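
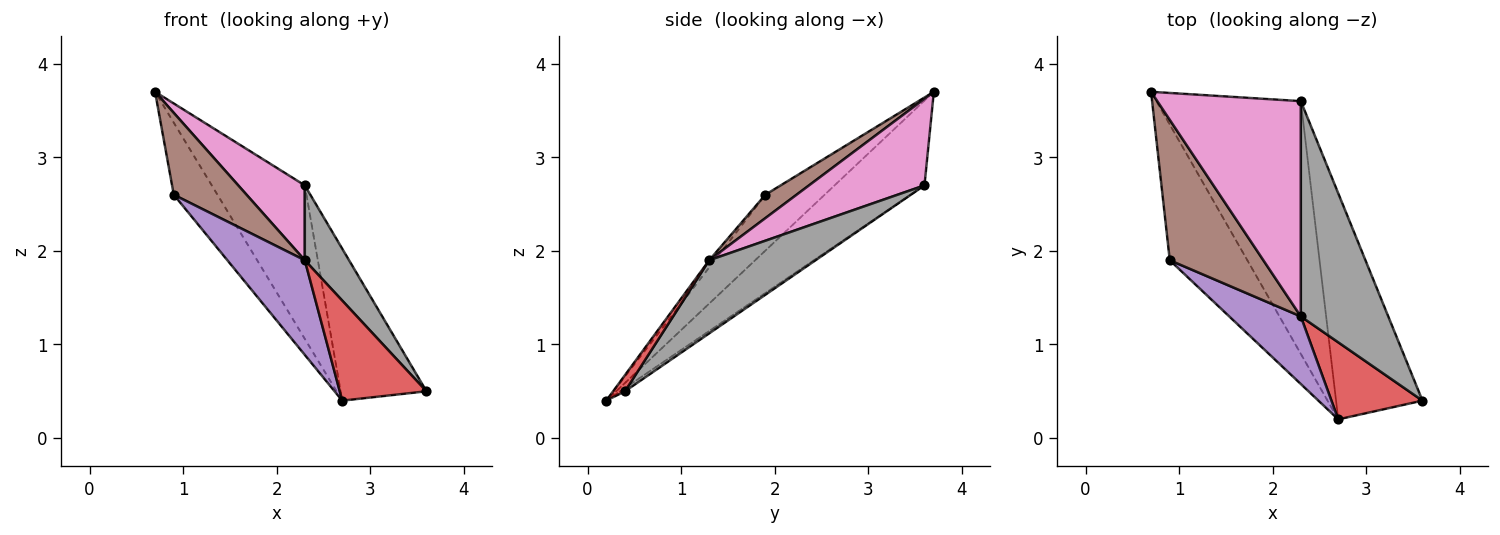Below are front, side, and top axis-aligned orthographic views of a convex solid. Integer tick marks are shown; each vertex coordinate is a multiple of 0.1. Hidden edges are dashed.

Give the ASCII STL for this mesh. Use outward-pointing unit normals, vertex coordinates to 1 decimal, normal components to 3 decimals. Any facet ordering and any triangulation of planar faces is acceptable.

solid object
 facet normal -0.448 0.464 -0.764
  outer loop
   vertex 2.3 3.6 2.7
   vertex 2.7 0.2 0.4
   vertex 0.7 3.7 3.7
  endloop
 endfacet
 facet normal -0.032 0.557 -0.830
  outer loop
   vertex 2.3 3.6 2.7
   vertex 3.6 0.4 0.5
   vertex 2.7 0.2 0.4
  endloop
 endfacet
 facet normal -0.537 0.396 -0.745
  outer loop
   vertex 0.9 1.9 2.6
   vertex 0.7 3.7 3.7
   vertex 2.7 0.2 0.4
  endloop
 endfacet
 facet normal 0.108 -0.788 0.606
  outer loop
   vertex 2.3 1.3 1.9
   vertex 2.7 0.2 0.4
   vertex 3.6 0.4 0.5
  endloop
 endfacet
 facet normal -0.058 -0.812 0.580
  outer loop
   vertex 2.3 1.3 1.9
   vertex 0.9 1.9 2.6
   vertex 2.7 0.2 0.4
  endloop
 endfacet
 facet normal 0.211 -0.493 0.844
  outer loop
   vertex 2.3 1.3 1.9
   vertex 0.7 3.7 3.7
   vertex 0.9 1.9 2.6
  endloop
 endfacet
 facet normal 0.495 -0.285 0.821
  outer loop
   vertex 2.3 1.3 1.9
   vertex 2.3 3.6 2.7
   vertex 0.7 3.7 3.7
  endloop
 endfacet
 facet normal 0.620 -0.258 0.741
  outer loop
   vertex 2.3 1.3 1.9
   vertex 3.6 0.4 0.5
   vertex 2.3 3.6 2.7
  endloop
 endfacet
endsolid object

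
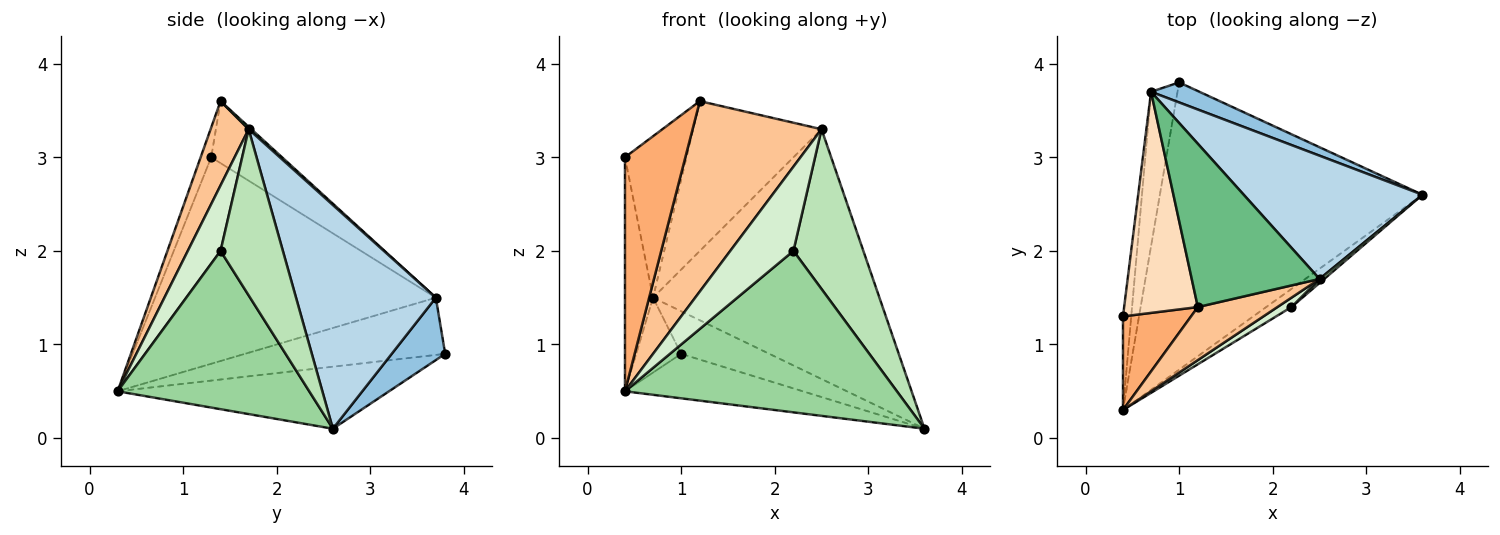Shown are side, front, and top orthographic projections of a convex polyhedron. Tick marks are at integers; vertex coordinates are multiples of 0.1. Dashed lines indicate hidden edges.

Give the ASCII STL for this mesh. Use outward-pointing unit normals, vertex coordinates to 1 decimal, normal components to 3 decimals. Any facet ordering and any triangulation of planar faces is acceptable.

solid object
 facet normal -0.227 0.149 -0.962
  outer loop
   vertex 0.4 0.3 0.5
   vertex 1.0 3.8 0.9
   vertex 3.6 2.6 0.1
  endloop
 endfacet
 facet normal 0.481 0.794 0.373
  outer loop
   vertex 0.7 3.7 1.5
   vertex 3.6 2.6 0.1
   vertex 1.0 3.8 0.9
  endloop
 endfacet
 facet normal 0.484 0.784 0.387
  outer loop
   vertex 0.7 3.7 1.5
   vertex 2.5 1.7 3.3
   vertex 3.6 2.6 0.1
  endloop
 endfacet
 facet normal -0.994 0.099 -0.040
  outer loop
   vertex 0.7 3.7 1.5
   vertex 0.4 0.3 0.5
   vertex 0.4 1.3 3.0
  endloop
 endfacet
 facet normal -0.889 0.199 -0.411
  outer loop
   vertex 0.7 3.7 1.5
   vertex 1.0 3.8 0.9
   vertex 0.4 0.3 0.5
  endloop
 endfacet
 facet normal -0.160 -0.916 0.367
  outer loop
   vertex 1.2 1.4 3.6
   vertex 0.4 1.3 3.0
   vertex 0.4 0.3 0.5
  endloop
 endfacet
 facet normal 0.273 -0.927 0.258
  outer loop
   vertex 1.2 1.4 3.6
   vertex 0.4 0.3 0.5
   vertex 2.5 1.7 3.3
  endloop
 endfacet
 facet normal -0.562 0.488 0.668
  outer loop
   vertex 1.2 1.4 3.6
   vertex 0.7 3.7 1.5
   vertex 0.4 1.3 3.0
  endloop
 endfacet
 facet normal 0.014 0.676 0.737
  outer loop
   vertex 1.2 1.4 3.6
   vertex 2.5 1.7 3.3
   vertex 0.7 3.7 1.5
  endloop
 endfacet
 facet normal 0.574 -0.814 -0.091
  outer loop
   vertex 2.2 1.4 2.0
   vertex 0.4 0.3 0.5
   vertex 3.6 2.6 0.1
  endloop
 endfacet
 facet normal 0.665 -0.746 0.019
  outer loop
   vertex 2.2 1.4 2.0
   vertex 3.6 2.6 0.1
   vertex 2.5 1.7 3.3
  endloop
 endfacet
 facet normal 0.458 -0.883 0.098
  outer loop
   vertex 2.2 1.4 2.0
   vertex 2.5 1.7 3.3
   vertex 0.4 0.3 0.5
  endloop
 endfacet
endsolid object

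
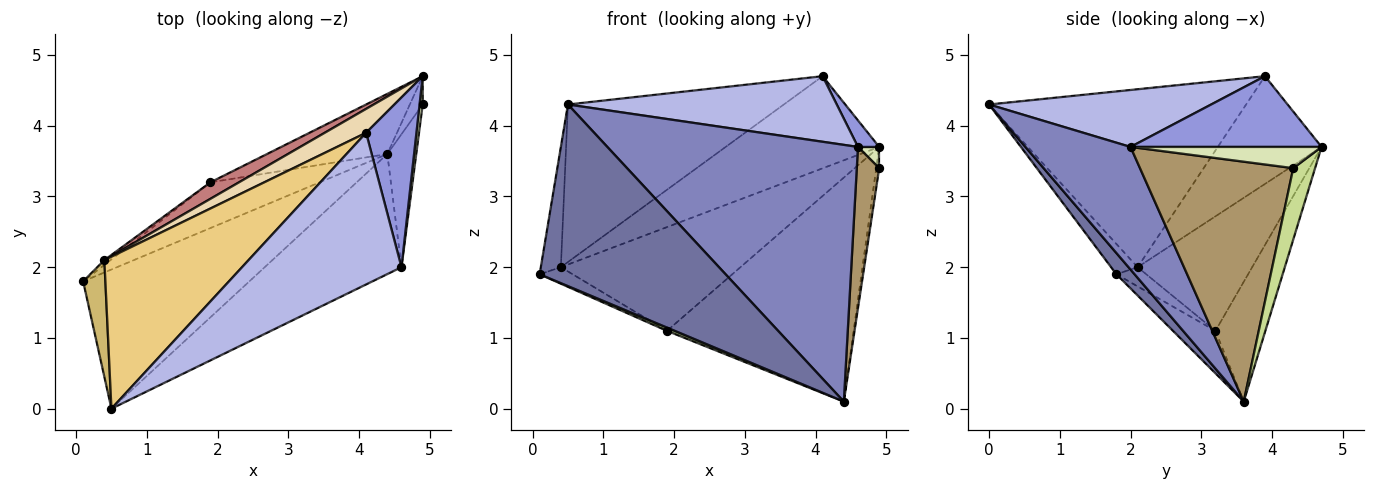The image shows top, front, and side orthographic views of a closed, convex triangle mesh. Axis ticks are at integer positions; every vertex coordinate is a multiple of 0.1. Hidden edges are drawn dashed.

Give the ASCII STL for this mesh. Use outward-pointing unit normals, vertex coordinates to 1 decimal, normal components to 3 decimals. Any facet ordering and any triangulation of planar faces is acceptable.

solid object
 facet normal 0.077 -0.791 -0.606
  outer loop
   vertex 4.4 3.6 0.1
   vertex 0.5 0.0 4.3
   vertex 0.1 1.8 1.9
  endloop
 endfacet
 facet normal 0.355 -0.847 -0.396
  outer loop
   vertex 4.6 2.0 3.7
   vertex 0.5 0.0 4.3
   vertex 4.4 3.6 0.1
  endloop
 endfacet
 facet normal 0.812 -0.090 0.577
  outer loop
   vertex 4.1 3.9 4.7
   vertex 4.6 2.0 3.7
   vertex 4.9 4.7 3.7
  endloop
 endfacet
 facet normal 0.312 -0.377 0.872
  outer loop
   vertex 4.1 3.9 4.7
   vertex 0.5 0.0 4.3
   vertex 4.6 2.0 3.7
  endloop
 endfacet
 facet normal -0.361 -0.067 -0.930
  outer loop
   vertex 1.9 3.2 1.1
   vertex 4.4 3.6 0.1
   vertex 0.1 1.8 1.9
  endloop
 endfacet
 facet normal -0.250 0.935 -0.251
  outer loop
   vertex 1.9 3.2 1.1
   vertex 4.9 4.7 3.7
   vertex 4.4 3.6 0.1
  endloop
 endfacet
 facet normal 0.976 0.132 -0.176
  outer loop
   vertex 4.9 4.3 3.4
   vertex 4.4 3.6 0.1
   vertex 4.9 4.7 3.7
  endloop
 endfacet
 facet normal 0.983 -0.109 0.146
  outer loop
   vertex 4.9 4.3 3.4
   vertex 4.9 4.7 3.7
   vertex 4.6 2.0 3.7
  endloop
 endfacet
 facet normal 0.983 -0.144 -0.118
  outer loop
   vertex 4.9 4.3 3.4
   vertex 4.6 2.0 3.7
   vertex 4.4 3.6 0.1
  endloop
 endfacet
 facet normal -0.689 0.520 0.505
  outer loop
   vertex 0.4 2.1 2.0
   vertex 0.1 1.8 1.9
   vertex 0.5 0.0 4.3
  endloop
 endfacet
 facet normal -0.651 0.547 0.527
  outer loop
   vertex 0.4 2.1 2.0
   vertex 0.5 0.0 4.3
   vertex 4.1 3.9 4.7
  endloop
 endfacet
 facet normal -0.547 0.810 0.210
  outer loop
   vertex 0.4 2.1 2.0
   vertex 4.1 3.9 4.7
   vertex 4.9 4.7 3.7
  endloop
 endfacet
 facet normal -0.656 0.725 -0.207
  outer loop
   vertex 0.4 2.1 2.0
   vertex 1.9 3.2 1.1
   vertex 0.1 1.8 1.9
  endloop
 endfacet
 facet normal -0.533 0.836 0.133
  outer loop
   vertex 0.4 2.1 2.0
   vertex 4.9 4.7 3.7
   vertex 1.9 3.2 1.1
  endloop
 endfacet
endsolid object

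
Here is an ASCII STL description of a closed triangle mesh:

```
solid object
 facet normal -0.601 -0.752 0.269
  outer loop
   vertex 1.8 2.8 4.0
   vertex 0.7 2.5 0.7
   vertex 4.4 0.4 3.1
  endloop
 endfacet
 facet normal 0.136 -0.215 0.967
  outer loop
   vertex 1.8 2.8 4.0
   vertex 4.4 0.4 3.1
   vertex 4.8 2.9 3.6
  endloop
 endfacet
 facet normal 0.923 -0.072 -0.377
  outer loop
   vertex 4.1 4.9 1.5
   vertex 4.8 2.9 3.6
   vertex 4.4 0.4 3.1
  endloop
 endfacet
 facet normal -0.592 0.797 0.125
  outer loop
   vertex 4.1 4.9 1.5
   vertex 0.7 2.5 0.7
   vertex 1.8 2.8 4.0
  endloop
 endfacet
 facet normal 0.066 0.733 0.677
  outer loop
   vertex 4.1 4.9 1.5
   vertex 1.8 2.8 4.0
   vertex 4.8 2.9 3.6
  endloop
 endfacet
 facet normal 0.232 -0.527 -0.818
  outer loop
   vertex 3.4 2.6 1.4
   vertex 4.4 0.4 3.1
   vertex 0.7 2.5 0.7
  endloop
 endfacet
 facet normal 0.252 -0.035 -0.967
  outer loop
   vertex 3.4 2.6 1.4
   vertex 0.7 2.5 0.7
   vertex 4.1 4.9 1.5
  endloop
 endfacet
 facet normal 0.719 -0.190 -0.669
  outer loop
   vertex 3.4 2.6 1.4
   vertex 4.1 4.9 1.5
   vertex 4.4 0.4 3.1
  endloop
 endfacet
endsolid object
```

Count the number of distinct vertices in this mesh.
6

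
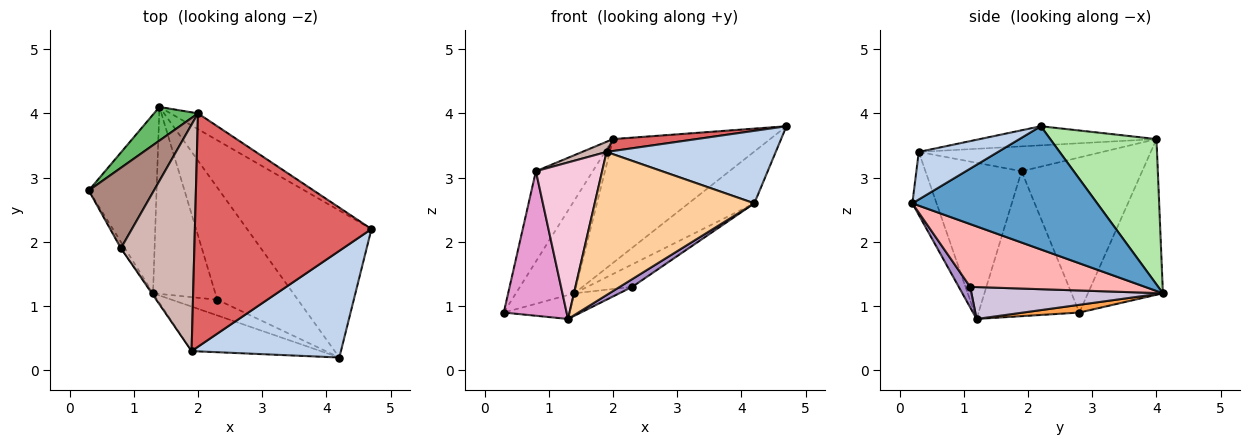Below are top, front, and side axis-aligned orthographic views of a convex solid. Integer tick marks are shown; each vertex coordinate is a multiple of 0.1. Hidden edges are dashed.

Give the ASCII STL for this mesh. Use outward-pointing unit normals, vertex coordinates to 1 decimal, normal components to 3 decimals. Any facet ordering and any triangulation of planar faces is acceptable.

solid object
 facet normal 0.683 0.243 -0.689
  outer loop
   vertex 1.4 4.1 1.2
   vertex 4.7 2.2 3.8
   vertex 4.2 0.2 2.6
  endloop
 endfacet
 facet normal 0.255 -0.544 0.800
  outer loop
   vertex 1.9 0.3 3.4
   vertex 4.2 0.2 2.6
   vertex 4.7 2.2 3.8
  endloop
 endfacet
 facet normal 0.113 0.132 -0.985
  outer loop
   vertex 1.3 1.2 0.8
   vertex 0.3 2.8 0.9
   vertex 1.4 4.1 1.2
  endloop
 endfacet
 facet normal -0.143 -0.945 -0.294
  outer loop
   vertex 1.3 1.2 0.8
   vertex 4.2 0.2 2.6
   vertex 1.9 0.3 3.4
  endloop
 endfacet
 facet normal -0.769 0.601 0.217
  outer loop
   vertex 2.0 4.0 3.6
   vertex 1.4 4.1 1.2
   vertex 0.3 2.8 0.9
  endloop
 endfacet
 facet normal 0.557 0.824 -0.105
  outer loop
   vertex 2.0 4.0 3.6
   vertex 4.7 2.2 3.8
   vertex 1.4 4.1 1.2
  endloop
 endfacet
 facet normal -0.107 -0.051 0.993
  outer loop
   vertex 2.0 4.0 3.6
   vertex 1.9 0.3 3.4
   vertex 4.7 2.2 3.8
  endloop
 endfacet
 facet normal 0.607 0.156 -0.779
  outer loop
   vertex 2.3 1.1 1.3
   vertex 1.4 4.1 1.2
   vertex 4.2 0.2 2.6
  endloop
 endfacet
 facet normal 0.375 -0.410 -0.832
  outer loop
   vertex 2.3 1.1 1.3
   vertex 4.2 0.2 2.6
   vertex 1.3 1.2 0.8
  endloop
 endfacet
 facet normal 0.453 0.106 -0.885
  outer loop
   vertex 2.3 1.1 1.3
   vertex 1.3 1.2 0.8
   vertex 1.4 4.1 1.2
  endloop
 endfacet
 facet normal -0.846 0.399 0.355
  outer loop
   vertex 0.8 1.9 3.1
   vertex 2.0 4.0 3.6
   vertex 0.3 2.8 0.9
  endloop
 endfacet
 facet normal -0.320 -0.043 0.946
  outer loop
   vertex 0.8 1.9 3.1
   vertex 1.9 0.3 3.4
   vertex 2.0 4.0 3.6
  endloop
 endfacet
 facet normal -0.848 -0.529 -0.024
  outer loop
   vertex 0.8 1.9 3.1
   vertex 0.3 2.8 0.9
   vertex 1.3 1.2 0.8
  endloop
 endfacet
 facet normal -0.823 -0.567 -0.006
  outer loop
   vertex 0.8 1.9 3.1
   vertex 1.3 1.2 0.8
   vertex 1.9 0.3 3.4
  endloop
 endfacet
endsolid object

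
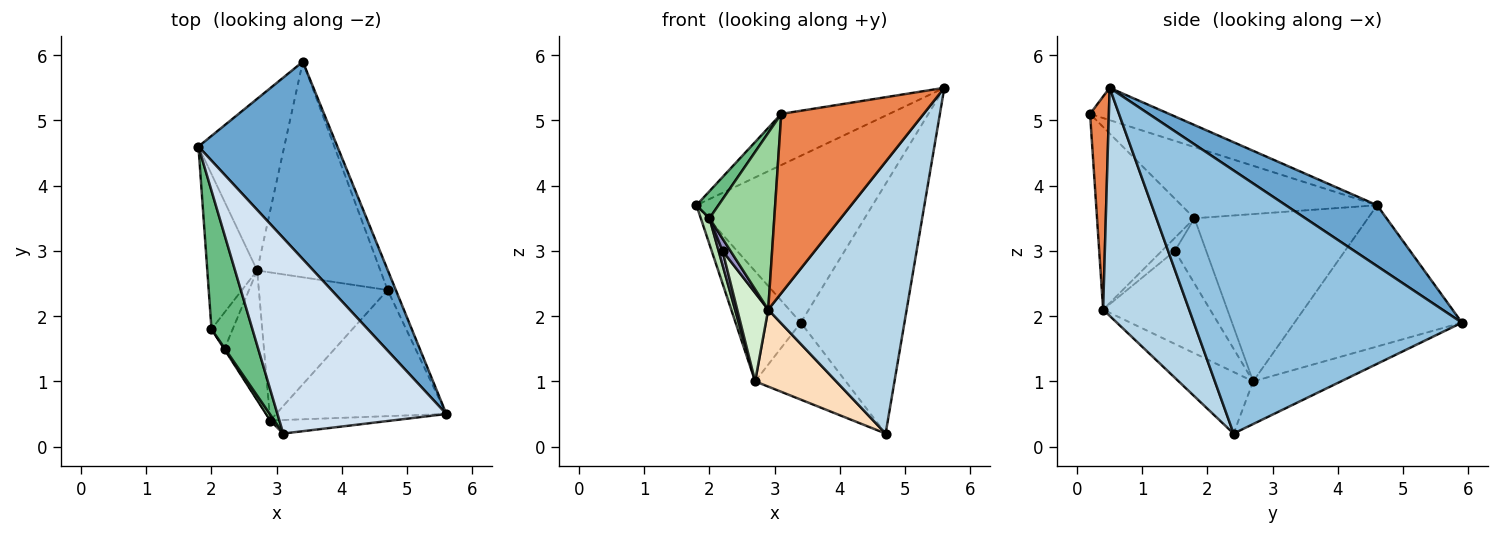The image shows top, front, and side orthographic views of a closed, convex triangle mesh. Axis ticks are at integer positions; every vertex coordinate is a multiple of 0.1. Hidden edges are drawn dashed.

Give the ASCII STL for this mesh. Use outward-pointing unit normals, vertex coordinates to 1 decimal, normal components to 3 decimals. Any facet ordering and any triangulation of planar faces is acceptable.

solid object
 facet normal 0.317 0.612 0.724
  outer loop
   vertex 3.4 5.9 1.9
   vertex 1.8 4.6 3.7
   vertex 5.6 0.5 5.5
  endloop
 endfacet
 facet normal 0.932 0.360 -0.029
  outer loop
   vertex 4.7 2.4 0.2
   vertex 3.4 5.9 1.9
   vertex 5.6 0.5 5.5
  endloop
 endfacet
 facet normal 0.491 -0.790 -0.367
  outer loop
   vertex 2.9 0.4 2.1
   vertex 4.7 2.4 0.2
   vertex 5.6 0.5 5.5
  endloop
 endfacet
 facet normal -0.182 0.249 0.951
  outer loop
   vertex 3.1 0.2 5.1
   vertex 5.6 0.5 5.5
   vertex 1.8 4.6 3.7
  endloop
 endfacet
 facet normal 0.131 -0.989 -0.075
  outer loop
   vertex 3.1 0.2 5.1
   vertex 2.9 0.4 2.1
   vertex 5.6 0.5 5.5
  endloop
 endfacet
 facet normal -0.811 0.316 -0.493
  outer loop
   vertex 2.7 2.7 1.0
   vertex 1.8 4.6 3.7
   vertex 3.4 5.9 1.9
  endloop
 endfacet
 facet normal -0.310 0.320 -0.895
  outer loop
   vertex 2.7 2.7 1.0
   vertex 3.4 5.9 1.9
   vertex 4.7 2.4 0.2
  endloop
 endfacet
 facet normal -0.390 -0.425 -0.817
  outer loop
   vertex 2.7 2.7 1.0
   vertex 4.7 2.4 0.2
   vertex 2.9 0.4 2.1
  endloop
 endfacet
 facet normal -0.863 -0.097 0.496
  outer loop
   vertex 2.0 1.8 3.5
   vertex 3.1 0.2 5.1
   vertex 1.8 4.6 3.7
  endloop
 endfacet
 facet normal -0.832 -0.554 0.019
  outer loop
   vertex 2.0 1.8 3.5
   vertex 2.9 0.4 2.1
   vertex 3.1 0.2 5.1
  endloop
 endfacet
 facet normal -0.957 -0.048 -0.285
  outer loop
   vertex 2.0 1.8 3.5
   vertex 1.8 4.6 3.7
   vertex 2.7 2.7 1.0
  endloop
 endfacet
 facet normal -0.890 -0.258 -0.377
  outer loop
   vertex 2.2 1.5 3.0
   vertex 2.7 2.7 1.0
   vertex 2.9 0.4 2.1
  endloop
 endfacet
 facet normal -0.854 -0.519 -0.031
  outer loop
   vertex 2.2 1.5 3.0
   vertex 2.9 0.4 2.1
   vertex 2.0 1.8 3.5
  endloop
 endfacet
 facet normal -0.944 -0.118 -0.307
  outer loop
   vertex 2.2 1.5 3.0
   vertex 2.0 1.8 3.5
   vertex 2.7 2.7 1.0
  endloop
 endfacet
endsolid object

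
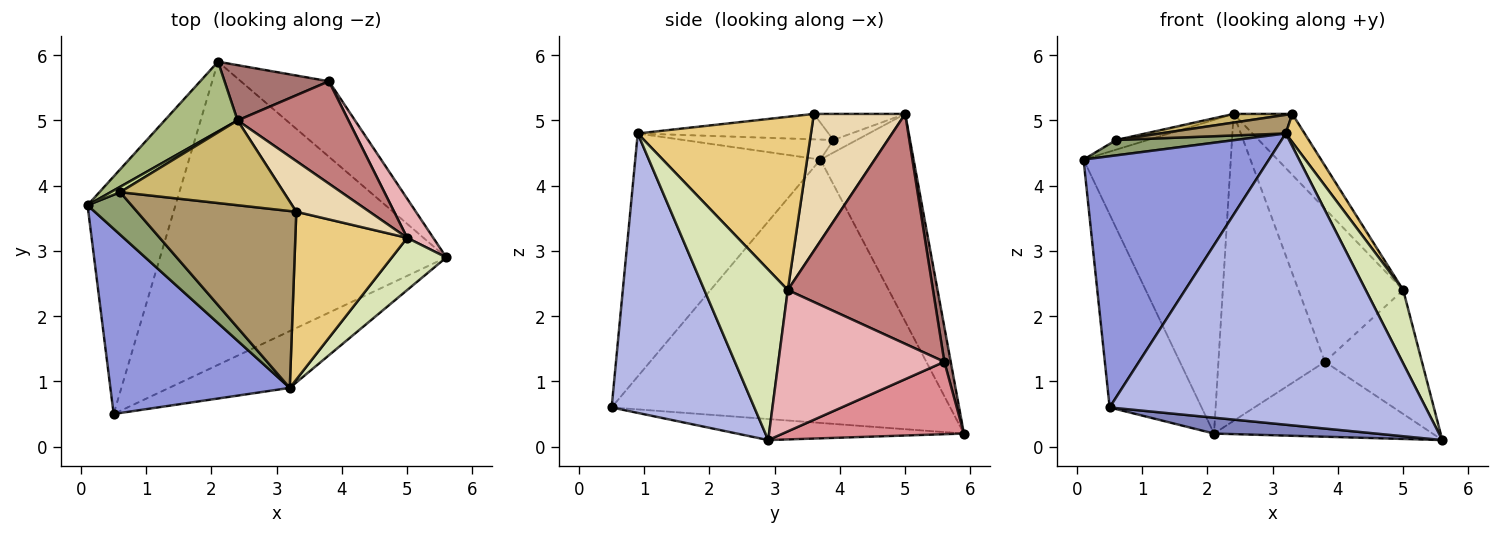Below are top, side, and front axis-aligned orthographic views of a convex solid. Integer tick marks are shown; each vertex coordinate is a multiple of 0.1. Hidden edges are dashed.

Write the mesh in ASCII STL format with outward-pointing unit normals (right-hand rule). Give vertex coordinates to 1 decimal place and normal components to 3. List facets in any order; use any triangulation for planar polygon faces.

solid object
 facet normal -0.919 0.249 -0.307
  outer loop
   vertex 2.1 5.9 0.2
   vertex 0.5 0.5 0.6
   vertex 0.1 3.7 4.4
  endloop
 endfacet
 facet normal -0.073 -0.052 -0.996
  outer loop
   vertex 2.1 5.9 0.2
   vertex 5.6 2.9 0.1
   vertex 0.5 0.5 0.6
  endloop
 endfacet
 facet normal -0.626 -0.627 0.462
  outer loop
   vertex 3.2 0.9 4.8
   vertex 0.1 3.7 4.4
   vertex 0.5 0.5 0.6
  endloop
 endfacet
 facet normal 0.405 -0.897 -0.175
  outer loop
   vertex 3.2 0.9 4.8
   vertex 0.5 0.5 0.6
   vertex 5.6 2.9 0.1
  endloop
 endfacet
 facet normal -0.394 -0.312 0.865
  outer loop
   vertex 0.6 3.9 4.7
   vertex 0.1 3.7 4.4
   vertex 3.2 0.9 4.8
  endloop
 endfacet
 facet normal -0.526 0.830 0.185
  outer loop
   vertex 2.4 5.0 5.1
   vertex 2.1 5.9 0.2
   vertex 0.1 3.7 4.4
  endloop
 endfacet
 facet normal -0.540 0.735 0.411
  outer loop
   vertex 2.4 5.0 5.1
   vertex 0.1 3.7 4.4
   vertex 0.6 3.9 4.7
  endloop
 endfacet
 facet normal 0.876 -0.393 0.280
  outer loop
   vertex 5.0 3.2 2.4
   vertex 3.2 0.9 4.8
   vertex 5.6 2.9 0.1
  endloop
 endfacet
 facet normal -0.157 -0.103 0.982
  outer loop
   vertex 3.3 3.6 5.1
   vertex 0.6 3.9 4.7
   vertex 3.2 0.9 4.8
  endloop
 endfacet
 facet normal -0.157 -0.101 0.982
  outer loop
   vertex 3.3 3.6 5.1
   vertex 2.4 5.0 5.1
   vertex 0.6 3.9 4.7
  endloop
 endfacet
 facet normal 0.837 -0.091 0.540
  outer loop
   vertex 3.3 3.6 5.1
   vertex 3.2 0.9 4.8
   vertex 5.0 3.2 2.4
  endloop
 endfacet
 facet normal 0.767 0.493 0.410
  outer loop
   vertex 3.3 3.6 5.1
   vertex 5.0 3.2 2.4
   vertex 2.4 5.0 5.1
  endloop
 endfacet
 facet normal 0.059 0.982 0.177
  outer loop
   vertex 3.8 5.6 1.3
   vertex 2.1 5.9 0.2
   vertex 2.4 5.0 5.1
  endloop
 endfacet
 facet normal 0.755 0.545 0.364
  outer loop
   vertex 3.8 5.6 1.3
   vertex 2.4 5.0 5.1
   vertex 5.0 3.2 2.4
  endloop
 endfacet
 facet normal 0.504 0.608 -0.613
  outer loop
   vertex 3.8 5.6 1.3
   vertex 5.6 2.9 0.1
   vertex 2.1 5.9 0.2
  endloop
 endfacet
 facet normal 0.853 0.498 0.157
  outer loop
   vertex 3.8 5.6 1.3
   vertex 5.0 3.2 2.4
   vertex 5.6 2.9 0.1
  endloop
 endfacet
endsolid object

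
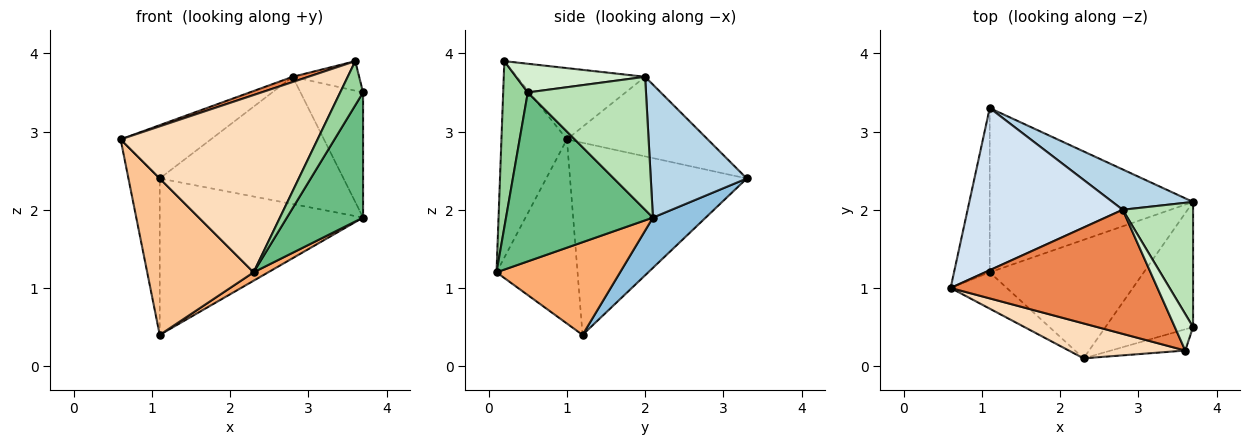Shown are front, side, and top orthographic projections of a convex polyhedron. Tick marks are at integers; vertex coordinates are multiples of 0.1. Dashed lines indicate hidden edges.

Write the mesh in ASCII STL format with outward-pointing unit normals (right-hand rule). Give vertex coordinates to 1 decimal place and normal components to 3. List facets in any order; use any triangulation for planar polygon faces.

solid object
 facet normal -0.969 0.171 -0.180
  outer loop
   vertex 1.1 1.2 0.4
   vertex 0.6 1.0 2.9
   vertex 1.1 3.3 2.4
  endloop
 endfacet
 facet normal 0.176 0.679 -0.713
  outer loop
   vertex 1.1 1.2 0.4
   vertex 1.1 3.3 2.4
   vertex 3.7 2.1 1.9
  endloop
 endfacet
 facet normal 0.446 0.853 0.270
  outer loop
   vertex 2.8 2.0 3.7
   vertex 3.7 2.1 1.9
   vertex 1.1 3.3 2.4
  endloop
 endfacet
 facet normal -0.438 0.281 0.854
  outer loop
   vertex 2.8 2.0 3.7
   vertex 1.1 3.3 2.4
   vertex 0.6 1.0 2.9
  endloop
 endfacet
 facet normal -0.325 -0.040 0.945
  outer loop
   vertex 2.8 2.0 3.7
   vertex 0.6 1.0 2.9
   vertex 3.6 0.2 3.9
  endloop
 endfacet
 facet normal 0.515 -0.061 -0.855
  outer loop
   vertex 2.3 0.1 1.2
   vertex 1.1 1.2 0.4
   vertex 3.7 2.1 1.9
  endloop
 endfacet
 facet normal -0.596 -0.782 -0.182
  outer loop
   vertex 2.3 0.1 1.2
   vertex 0.6 1.0 2.9
   vertex 1.1 1.2 0.4
  endloop
 endfacet
 facet normal -0.310 -0.933 0.184
  outer loop
   vertex 2.3 0.1 1.2
   vertex 3.6 0.2 3.9
   vertex 0.6 1.0 2.9
  endloop
 endfacet
 facet normal 0.806 -0.418 -0.418
  outer loop
   vertex 3.7 0.5 3.5
   vertex 2.3 0.1 1.2
   vertex 3.7 2.1 1.9
  endloop
 endfacet
 facet normal 0.696 -0.647 -0.311
  outer loop
   vertex 3.7 0.5 3.5
   vertex 3.6 0.2 3.9
   vertex 2.3 0.1 1.2
  endloop
 endfacet
 facet normal 0.800 0.424 0.424
  outer loop
   vertex 3.7 0.5 3.5
   vertex 3.7 2.1 1.9
   vertex 2.8 2.0 3.7
  endloop
 endfacet
 facet normal 0.774 0.399 0.492
  outer loop
   vertex 3.7 0.5 3.5
   vertex 2.8 2.0 3.7
   vertex 3.6 0.2 3.9
  endloop
 endfacet
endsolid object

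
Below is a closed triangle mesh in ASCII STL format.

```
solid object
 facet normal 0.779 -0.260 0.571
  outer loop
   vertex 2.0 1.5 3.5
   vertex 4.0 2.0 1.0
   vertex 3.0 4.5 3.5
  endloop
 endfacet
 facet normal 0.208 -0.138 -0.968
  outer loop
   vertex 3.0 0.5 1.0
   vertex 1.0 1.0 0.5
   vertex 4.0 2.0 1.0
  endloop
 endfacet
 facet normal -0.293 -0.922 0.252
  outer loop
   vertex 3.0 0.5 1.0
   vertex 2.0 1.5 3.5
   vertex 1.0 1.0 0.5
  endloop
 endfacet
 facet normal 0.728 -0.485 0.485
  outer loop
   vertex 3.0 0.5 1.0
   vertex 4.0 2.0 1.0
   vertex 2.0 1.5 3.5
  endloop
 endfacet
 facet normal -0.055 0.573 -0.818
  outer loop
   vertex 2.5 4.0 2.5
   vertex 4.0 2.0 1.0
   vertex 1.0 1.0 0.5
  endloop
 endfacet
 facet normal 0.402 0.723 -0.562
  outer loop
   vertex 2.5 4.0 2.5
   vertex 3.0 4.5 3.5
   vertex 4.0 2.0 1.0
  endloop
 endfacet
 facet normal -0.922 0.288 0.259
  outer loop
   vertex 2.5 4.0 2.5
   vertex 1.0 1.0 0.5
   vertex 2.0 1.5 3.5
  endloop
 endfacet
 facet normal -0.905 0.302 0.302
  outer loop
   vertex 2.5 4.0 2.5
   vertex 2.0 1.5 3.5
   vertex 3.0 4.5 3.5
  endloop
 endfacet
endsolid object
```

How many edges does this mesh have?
12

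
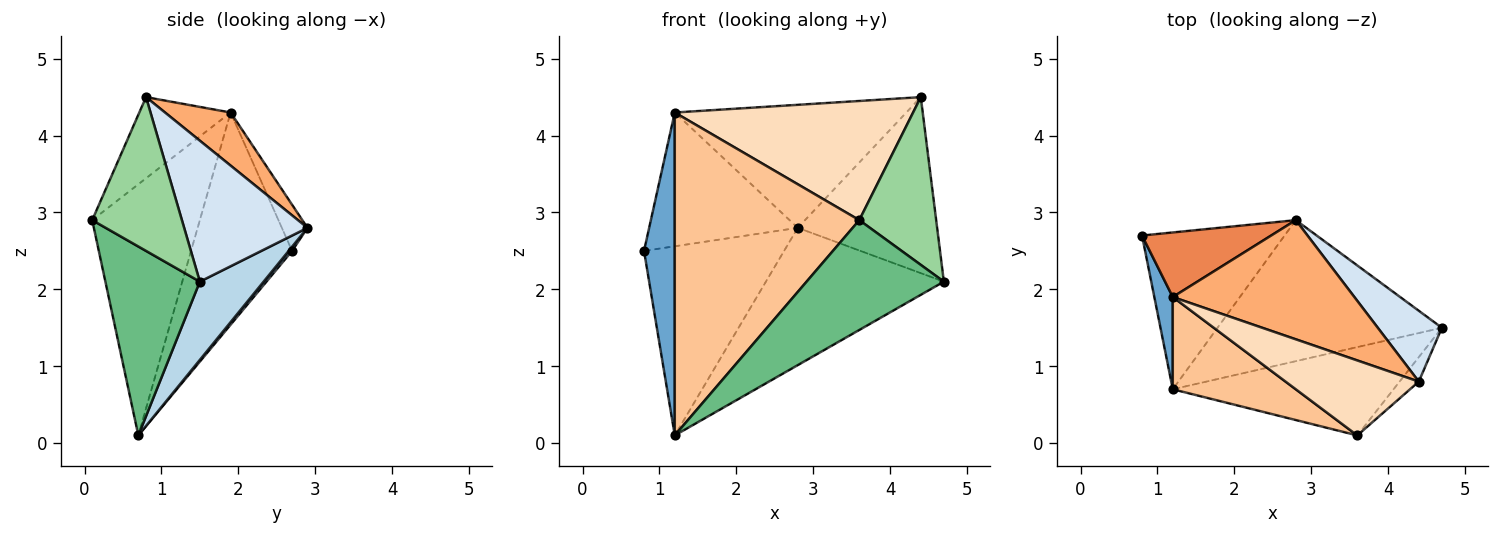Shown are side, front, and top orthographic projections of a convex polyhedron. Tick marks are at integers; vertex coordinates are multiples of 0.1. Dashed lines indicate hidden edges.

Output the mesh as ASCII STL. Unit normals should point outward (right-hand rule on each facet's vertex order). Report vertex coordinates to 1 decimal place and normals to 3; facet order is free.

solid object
 facet normal -0.953 -0.290 0.083
  outer loop
   vertex 1.2 1.9 4.3
   vertex 0.8 2.7 2.5
   vertex 1.2 0.7 0.1
  endloop
 endfacet
 facet normal 0.019 0.770 -0.638
  outer loop
   vertex 2.8 2.9 2.8
   vertex 1.2 0.7 0.1
   vertex 0.8 2.7 2.5
  endloop
 endfacet
 facet normal 0.243 0.677 -0.695
  outer loop
   vertex 2.8 2.9 2.8
   vertex 4.7 1.5 2.1
   vertex 1.2 0.7 0.1
  endloop
 endfacet
 facet normal 0.635 0.717 0.288
  outer loop
   vertex 2.8 2.9 2.8
   vertex 4.4 0.8 4.5
   vertex 4.7 1.5 2.1
  endloop
 endfacet
 facet normal -0.153 0.890 0.430
  outer loop
   vertex 2.8 2.9 2.8
   vertex 0.8 2.7 2.5
   vertex 1.2 1.9 4.3
  endloop
 endfacet
 facet normal 0.199 0.704 0.682
  outer loop
   vertex 2.8 2.9 2.8
   vertex 1.2 1.9 4.3
   vertex 4.4 0.8 4.5
  endloop
 endfacet
 facet normal -0.489 -0.839 0.240
  outer loop
   vertex 3.6 0.1 2.9
   vertex 1.2 1.9 4.3
   vertex 1.2 0.7 0.1
  endloop
 endfacet
 facet normal -0.308 -0.805 0.506
  outer loop
   vertex 3.6 0.1 2.9
   vertex 4.4 0.8 4.5
   vertex 1.2 1.9 4.3
  endloop
 endfacet
 facet normal 0.473 -0.687 -0.552
  outer loop
   vertex 3.6 0.1 2.9
   vertex 1.2 0.7 0.1
   vertex 4.7 1.5 2.1
  endloop
 endfacet
 facet normal 0.756 -0.648 -0.094
  outer loop
   vertex 3.6 0.1 2.9
   vertex 4.7 1.5 2.1
   vertex 4.4 0.8 4.5
  endloop
 endfacet
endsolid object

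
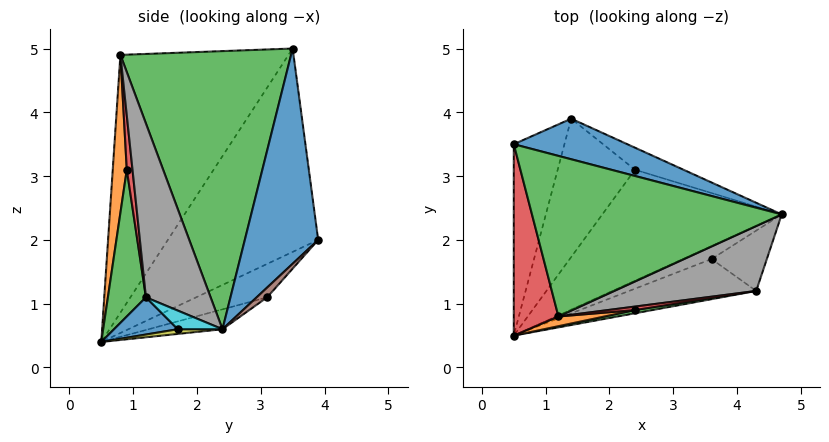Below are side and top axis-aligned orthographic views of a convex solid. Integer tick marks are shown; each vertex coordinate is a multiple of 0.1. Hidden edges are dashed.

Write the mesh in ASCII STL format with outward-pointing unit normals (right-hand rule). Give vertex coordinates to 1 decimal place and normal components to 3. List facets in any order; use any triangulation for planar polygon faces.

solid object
 facet normal 0.488 0.834 0.258
  outer loop
   vertex 1.4 3.9 2.0
   vertex 0.5 3.5 5.0
   vertex 4.7 2.4 0.6
  endloop
 endfacet
 facet normal -0.910 0.348 -0.227
  outer loop
   vertex 1.4 3.9 2.0
   vertex 0.5 0.5 0.4
   vertex 0.5 3.5 5.0
  endloop
 endfacet
 facet normal 0.734 0.166 0.659
  outer loop
   vertex 1.2 0.8 4.9
   vertex 4.7 2.4 0.6
   vertex 0.5 3.5 5.0
  endloop
 endfacet
 facet normal -0.953 -0.253 0.165
  outer loop
   vertex 1.2 0.8 4.9
   vertex 0.5 3.5 5.0
   vertex 0.5 0.5 0.4
  endloop
 endfacet
 facet normal -0.104 0.329 -0.939
  outer loop
   vertex 2.4 3.1 1.1
   vertex 4.7 2.4 0.6
   vertex 0.5 0.5 0.4
  endloop
 endfacet
 facet normal 0.118 0.804 -0.583
  outer loop
   vertex 2.4 3.1 1.1
   vertex 1.4 3.9 2.0
   vertex 4.7 2.4 0.6
  endloop
 endfacet
 facet normal -0.349 0.473 -0.809
  outer loop
   vertex 2.4 3.1 1.1
   vertex 0.5 0.5 0.4
   vertex 1.4 3.9 2.0
  endloop
 endfacet
 facet normal 0.775 0.005 0.632
  outer loop
   vertex 4.3 1.2 1.1
   vertex 4.7 2.4 0.6
   vertex 1.2 0.8 4.9
  endloop
 endfacet
 facet normal 0.157 -0.247 -0.956
  outer loop
   vertex 3.6 1.7 0.6
   vertex 0.5 0.5 0.4
   vertex 4.7 2.4 0.6
  endloop
 endfacet
 facet normal 0.285 -0.448 -0.847
  outer loop
   vertex 3.6 1.7 0.6
   vertex 4.7 2.4 0.6
   vertex 4.3 1.2 1.1
  endloop
 endfacet
 facet normal 0.245 -0.493 -0.835
  outer loop
   vertex 3.6 1.7 0.6
   vertex 4.3 1.2 1.1
   vertex 0.5 0.5 0.4
  endloop
 endfacet
 facet normal 0.147 -0.988 0.043
  outer loop
   vertex 2.4 0.9 3.1
   vertex 1.2 0.8 4.9
   vertex 0.5 0.5 0.4
  endloop
 endfacet
 facet normal 0.177 -0.984 0.021
  outer loop
   vertex 2.4 0.9 3.1
   vertex 0.5 0.5 0.4
   vertex 4.3 1.2 1.1
  endloop
 endfacet
 facet normal 0.312 -0.937 0.156
  outer loop
   vertex 2.4 0.9 3.1
   vertex 4.3 1.2 1.1
   vertex 1.2 0.8 4.9
  endloop
 endfacet
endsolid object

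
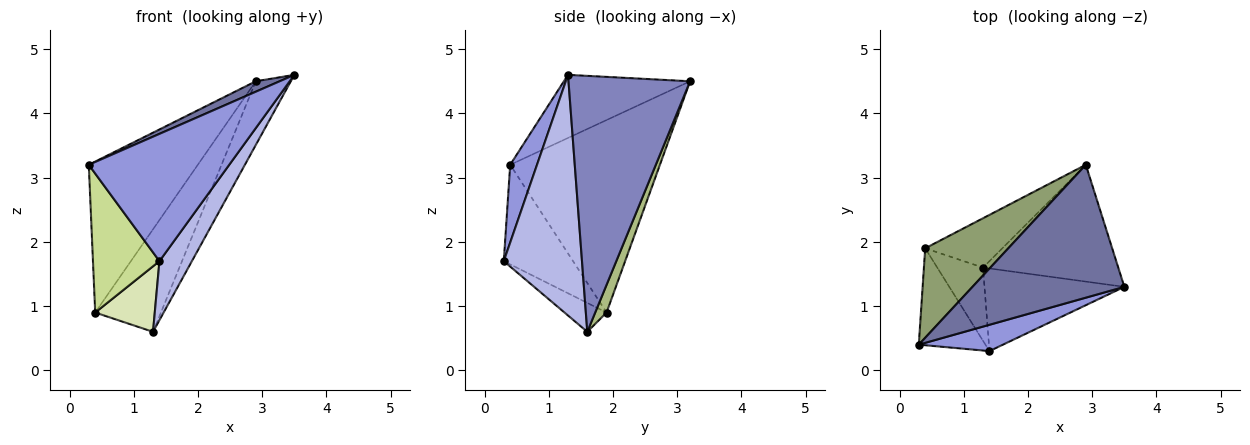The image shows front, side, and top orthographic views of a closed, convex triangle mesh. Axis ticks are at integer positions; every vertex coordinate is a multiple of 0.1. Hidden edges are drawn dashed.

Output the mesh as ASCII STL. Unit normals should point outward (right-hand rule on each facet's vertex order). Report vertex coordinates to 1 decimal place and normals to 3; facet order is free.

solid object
 facet normal -0.383 -0.072 0.921
  outer loop
   vertex 2.9 3.2 4.5
   vertex 0.3 0.4 3.2
   vertex 3.5 1.3 4.6
  endloop
 endfacet
 facet normal 0.857 0.247 -0.453
  outer loop
   vertex 1.3 1.6 0.6
   vertex 2.9 3.2 4.5
   vertex 3.5 1.3 4.6
  endloop
 endfacet
 facet normal 0.184 -0.963 0.199
  outer loop
   vertex 1.4 0.3 1.7
   vertex 3.5 1.3 4.6
   vertex 0.3 0.4 3.2
  endloop
 endfacet
 facet normal 0.814 -0.338 -0.473
  outer loop
   vertex 1.4 0.3 1.7
   vertex 1.3 1.6 0.6
   vertex 3.5 1.3 4.6
  endloop
 endfacet
 facet normal -0.763 0.556 0.329
  outer loop
   vertex 0.4 1.9 0.9
   vertex 0.3 0.4 3.2
   vertex 2.9 3.2 4.5
  endloop
 endfacet
 facet normal 0.154 0.890 -0.428
  outer loop
   vertex 0.4 1.9 0.9
   vertex 2.9 3.2 4.5
   vertex 1.3 1.6 0.6
  endloop
 endfacet
 facet normal -0.650 -0.624 -0.435
  outer loop
   vertex 0.4 1.9 0.9
   vertex 1.4 0.3 1.7
   vertex 0.3 0.4 3.2
  endloop
 endfacet
 facet normal -0.426 -0.603 -0.674
  outer loop
   vertex 0.4 1.9 0.9
   vertex 1.3 1.6 0.6
   vertex 1.4 0.3 1.7
  endloop
 endfacet
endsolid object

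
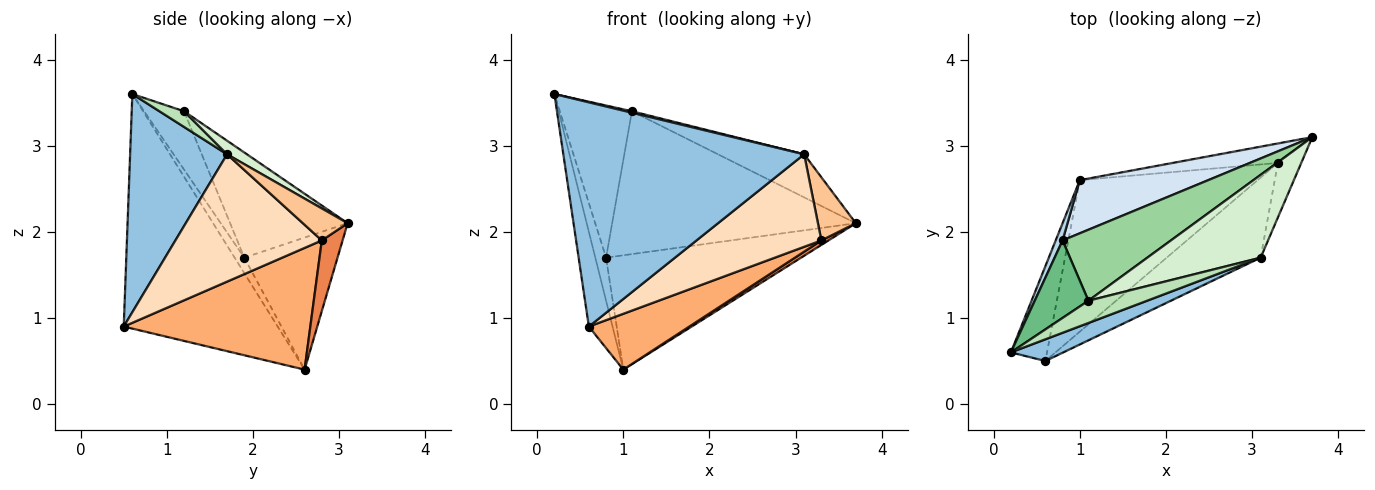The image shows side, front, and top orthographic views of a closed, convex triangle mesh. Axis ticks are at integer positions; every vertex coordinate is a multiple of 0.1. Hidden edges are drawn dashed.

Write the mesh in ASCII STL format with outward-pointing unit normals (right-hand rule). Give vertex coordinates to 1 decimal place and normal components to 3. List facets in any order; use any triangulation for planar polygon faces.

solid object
 facet normal -0.977 0.150 -0.150
  outer loop
   vertex 0.6 0.5 0.9
   vertex 0.2 0.6 3.6
   vertex 1.0 2.6 0.4
  endloop
 endfacet
 facet normal 0.372 -0.924 0.089
  outer loop
   vertex 3.1 1.7 2.9
   vertex 0.2 0.6 3.6
   vertex 0.6 0.5 0.9
  endloop
 endfacet
 facet normal -0.641 0.712 0.285
  outer loop
   vertex 0.8 1.9 1.7
   vertex 1.0 2.6 0.4
   vertex 0.2 0.6 3.6
  endloop
 endfacet
 facet normal -0.398 0.832 0.387
  outer loop
   vertex 0.8 1.9 1.7
   vertex 3.7 3.1 2.1
   vertex 1.0 2.6 0.4
  endloop
 endfacet
 facet normal 0.548 -0.187 -0.815
  outer loop
   vertex 3.3 2.8 1.9
   vertex 1.0 2.6 0.4
   vertex 3.7 3.1 2.1
  endloop
 endfacet
 facet normal 0.540 -0.291 -0.790
  outer loop
   vertex 3.3 2.8 1.9
   vertex 0.6 0.5 0.9
   vertex 1.0 2.6 0.4
  endloop
 endfacet
 facet normal 0.667 -0.564 -0.487
  outer loop
   vertex 3.3 2.8 1.9
   vertex 3.7 3.1 2.1
   vertex 3.1 1.7 2.9
  endloop
 endfacet
 facet normal 0.663 -0.566 -0.490
  outer loop
   vertex 3.3 2.8 1.9
   vertex 3.1 1.7 2.9
   vertex 0.6 0.5 0.9
  endloop
 endfacet
 facet normal -0.442 0.799 0.407
  outer loop
   vertex 1.1 1.2 3.4
   vertex 0.8 1.9 1.7
   vertex 0.2 0.6 3.6
  endloop
 endfacet
 facet normal -0.397 0.822 0.408
  outer loop
   vertex 1.1 1.2 3.4
   vertex 3.7 3.1 2.1
   vertex 0.8 1.9 1.7
  endloop
 endfacet
 facet normal 0.257 -0.064 0.964
  outer loop
   vertex 1.1 1.2 3.4
   vertex 0.2 0.6 3.6
   vertex 3.1 1.7 2.9
  endloop
 endfacet
 facet normal 0.106 0.459 0.882
  outer loop
   vertex 1.1 1.2 3.4
   vertex 3.1 1.7 2.9
   vertex 3.7 3.1 2.1
  endloop
 endfacet
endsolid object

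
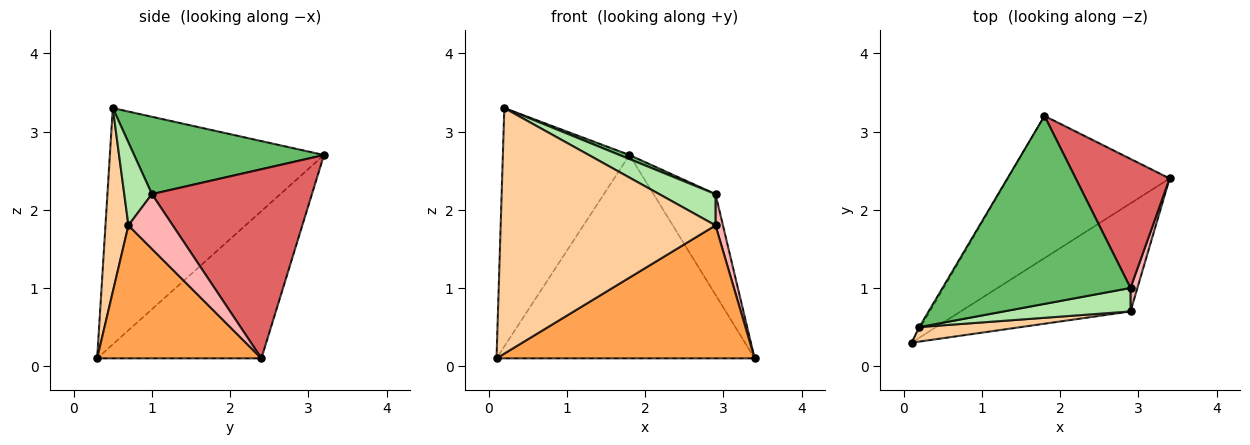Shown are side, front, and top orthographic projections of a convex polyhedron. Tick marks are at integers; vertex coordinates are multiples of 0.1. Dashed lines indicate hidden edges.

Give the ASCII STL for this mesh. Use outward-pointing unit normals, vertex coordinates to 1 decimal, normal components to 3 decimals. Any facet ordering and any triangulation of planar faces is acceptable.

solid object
 facet normal -0.462 0.727 -0.508
  outer loop
   vertex 1.8 3.2 2.7
   vertex 3.4 2.4 0.1
   vertex 0.1 0.3 0.1
  endloop
 endfacet
 facet normal -0.861 0.509 -0.005
  outer loop
   vertex 0.2 0.5 3.3
   vertex 1.8 3.2 2.7
   vertex 0.1 0.3 0.1
  endloop
 endfacet
 facet normal 0.443 -0.696 -0.566
  outer loop
   vertex 2.9 0.7 1.8
   vertex 0.1 0.3 0.1
   vertex 3.4 2.4 0.1
  endloop
 endfacet
 facet normal 0.106 -0.993 0.059
  outer loop
   vertex 2.9 0.7 1.8
   vertex 0.2 0.5 3.3
   vertex 0.1 0.3 0.1
  endloop
 endfacet
 facet normal 0.380 -0.020 0.925
  outer loop
   vertex 2.9 1.0 2.2
   vertex 1.8 3.2 2.7
   vertex 0.2 0.5 3.3
  endloop
 endfacet
 facet normal 0.365 -0.745 0.559
  outer loop
   vertex 2.9 1.0 2.2
   vertex 0.2 0.5 3.3
   vertex 2.9 0.7 1.8
  endloop
 endfacet
 facet normal 0.846 0.328 0.420
  outer loop
   vertex 2.9 1.0 2.2
   vertex 3.4 2.4 0.1
   vertex 1.8 3.2 2.7
  endloop
 endfacet
 facet normal 0.979 -0.164 0.123
  outer loop
   vertex 2.9 1.0 2.2
   vertex 2.9 0.7 1.8
   vertex 3.4 2.4 0.1
  endloop
 endfacet
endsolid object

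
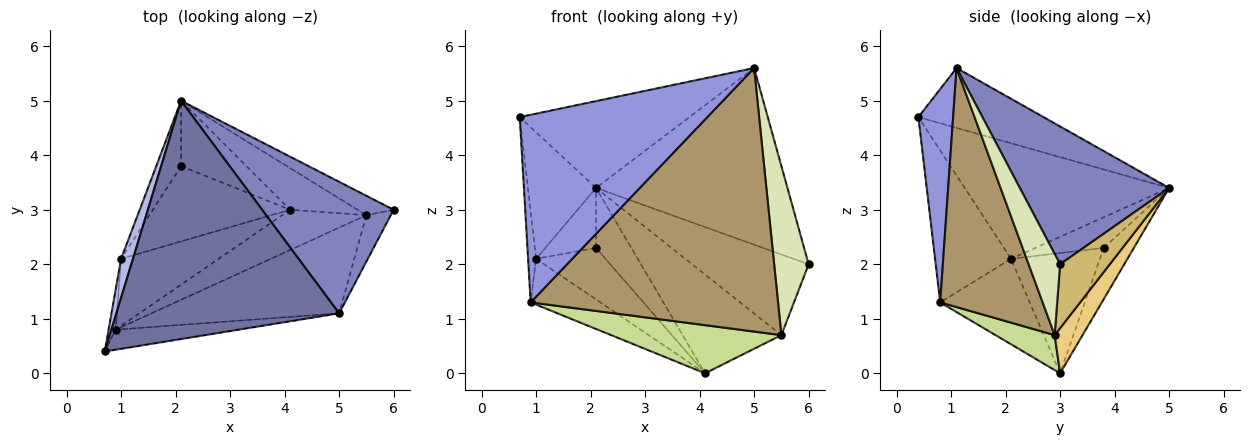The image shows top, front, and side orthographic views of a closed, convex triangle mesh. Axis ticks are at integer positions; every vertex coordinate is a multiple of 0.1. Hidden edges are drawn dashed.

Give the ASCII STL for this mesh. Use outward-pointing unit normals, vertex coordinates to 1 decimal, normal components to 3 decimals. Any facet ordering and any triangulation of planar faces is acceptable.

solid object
 facet normal -0.245 0.332 0.911
  outer loop
   vertex 5.0 1.1 5.6
   vertex 2.1 5.0 3.4
   vertex 0.7 0.4 4.7
  endloop
 endfacet
 facet normal 0.530 0.680 0.506
  outer loop
   vertex 5.0 1.1 5.6
   vertex 6.0 3.0 2.0
   vertex 2.1 5.0 3.4
  endloop
 endfacet
 facet normal 0.181 -0.978 -0.104
  outer loop
   vertex 0.9 0.8 1.3
   vertex 5.0 1.1 5.6
   vertex 0.7 0.4 4.7
  endloop
 endfacet
 facet normal -0.944 0.315 0.097
  outer loop
   vertex 1.0 2.1 2.1
   vertex 0.7 0.4 4.7
   vertex 2.1 5.0 3.4
  endloop
 endfacet
 facet normal -0.993 0.105 -0.046
  outer loop
   vertex 1.0 2.1 2.1
   vertex 0.9 0.8 1.3
   vertex 0.7 0.4 4.7
  endloop
 endfacet
 facet normal -0.586 0.457 -0.669
  outer loop
   vertex 4.1 3.0 0.0
   vertex 0.9 0.8 1.3
   vertex 1.0 2.1 2.1
  endloop
 endfacet
 facet normal 0.257 -0.741 -0.620
  outer loop
   vertex 5.5 2.9 0.7
   vertex 0.9 0.8 1.3
   vertex 4.1 3.0 0.0
  endloop
 endfacet
 facet normal 0.661 -0.724 -0.198
  outer loop
   vertex 5.5 2.9 0.7
   vertex 6.0 3.0 2.0
   vertex 5.0 1.1 5.6
  endloop
 endfacet
 facet normal 0.366 -0.885 -0.288
  outer loop
   vertex 5.5 2.9 0.7
   vertex 5.0 1.1 5.6
   vertex 0.9 0.8 1.3
  endloop
 endfacet
 facet normal 0.383 0.898 -0.216
  outer loop
   vertex 5.5 2.9 0.7
   vertex 2.1 5.0 3.4
   vertex 6.0 3.0 2.0
  endloop
 endfacet
 facet normal 0.252 0.892 -0.376
  outer loop
   vertex 5.5 2.9 0.7
   vertex 4.1 3.0 0.0
   vertex 2.1 5.0 3.4
  endloop
 endfacet
 facet normal -0.673 0.500 -0.545
  outer loop
   vertex 2.1 3.8 2.3
   vertex 1.0 2.1 2.1
   vertex 2.1 5.0 3.4
  endloop
 endfacet
 facet normal -0.500 0.585 -0.638
  outer loop
   vertex 2.1 3.8 2.3
   vertex 2.1 5.0 3.4
   vertex 4.1 3.0 0.0
  endloop
 endfacet
 facet normal -0.586 0.458 -0.669
  outer loop
   vertex 2.1 3.8 2.3
   vertex 4.1 3.0 0.0
   vertex 1.0 2.1 2.1
  endloop
 endfacet
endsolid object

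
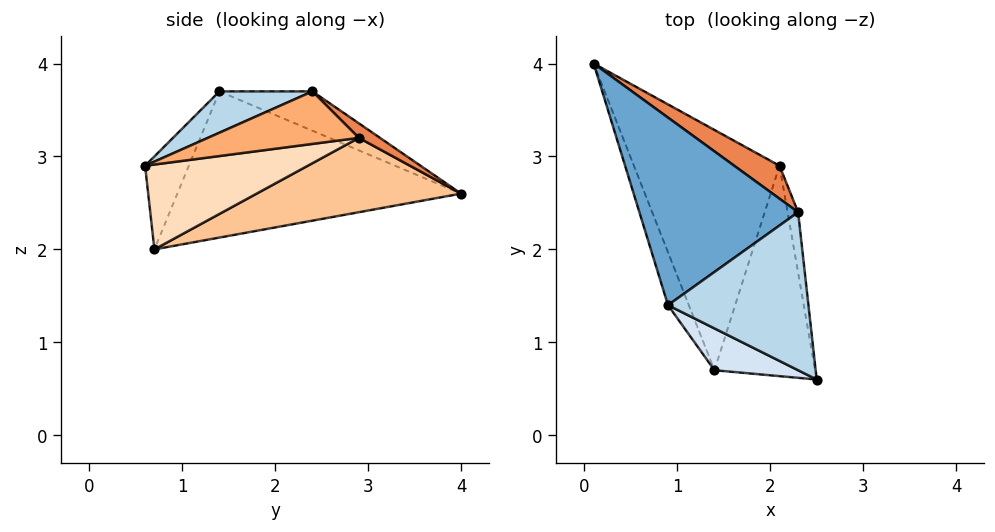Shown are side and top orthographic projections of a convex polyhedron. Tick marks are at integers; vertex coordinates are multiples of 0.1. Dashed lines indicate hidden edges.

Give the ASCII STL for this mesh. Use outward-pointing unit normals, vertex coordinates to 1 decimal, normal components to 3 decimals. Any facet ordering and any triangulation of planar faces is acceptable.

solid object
 facet normal -0.228 0.319 0.920
  outer loop
   vertex 0.9 1.4 3.7
   vertex 2.3 2.4 3.7
   vertex 0.1 4.0 2.6
  endloop
 endfacet
 facet normal -0.930 -0.342 -0.133
  outer loop
   vertex 0.9 1.4 3.7
   vertex 0.1 4.0 2.6
   vertex 1.4 0.7 2.0
  endloop
 endfacet
 facet normal 0.262 -0.367 0.892
  outer loop
   vertex 0.9 1.4 3.7
   vertex 2.5 0.6 2.9
   vertex 2.3 2.4 3.7
  endloop
 endfacet
 facet normal -0.313 -0.907 0.282
  outer loop
   vertex 0.9 1.4 3.7
   vertex 1.4 0.7 2.0
   vertex 2.5 0.6 2.9
  endloop
 endfacet
 facet normal 0.208 0.732 0.649
  outer loop
   vertex 2.1 2.9 3.2
   vertex 0.1 4.0 2.6
   vertex 2.3 2.4 3.7
  endloop
 endfacet
 facet normal 0.962 0.192 -0.192
  outer loop
   vertex 2.1 2.9 3.2
   vertex 2.3 2.4 3.7
   vertex 2.5 0.6 2.9
  endloop
 endfacet
 facet normal 0.430 0.323 -0.843
  outer loop
   vertex 2.1 2.9 3.2
   vertex 1.4 0.7 2.0
   vertex 0.1 4.0 2.6
  endloop
 endfacet
 facet normal 0.631 0.207 -0.748
  outer loop
   vertex 2.1 2.9 3.2
   vertex 2.5 0.6 2.9
   vertex 1.4 0.7 2.0
  endloop
 endfacet
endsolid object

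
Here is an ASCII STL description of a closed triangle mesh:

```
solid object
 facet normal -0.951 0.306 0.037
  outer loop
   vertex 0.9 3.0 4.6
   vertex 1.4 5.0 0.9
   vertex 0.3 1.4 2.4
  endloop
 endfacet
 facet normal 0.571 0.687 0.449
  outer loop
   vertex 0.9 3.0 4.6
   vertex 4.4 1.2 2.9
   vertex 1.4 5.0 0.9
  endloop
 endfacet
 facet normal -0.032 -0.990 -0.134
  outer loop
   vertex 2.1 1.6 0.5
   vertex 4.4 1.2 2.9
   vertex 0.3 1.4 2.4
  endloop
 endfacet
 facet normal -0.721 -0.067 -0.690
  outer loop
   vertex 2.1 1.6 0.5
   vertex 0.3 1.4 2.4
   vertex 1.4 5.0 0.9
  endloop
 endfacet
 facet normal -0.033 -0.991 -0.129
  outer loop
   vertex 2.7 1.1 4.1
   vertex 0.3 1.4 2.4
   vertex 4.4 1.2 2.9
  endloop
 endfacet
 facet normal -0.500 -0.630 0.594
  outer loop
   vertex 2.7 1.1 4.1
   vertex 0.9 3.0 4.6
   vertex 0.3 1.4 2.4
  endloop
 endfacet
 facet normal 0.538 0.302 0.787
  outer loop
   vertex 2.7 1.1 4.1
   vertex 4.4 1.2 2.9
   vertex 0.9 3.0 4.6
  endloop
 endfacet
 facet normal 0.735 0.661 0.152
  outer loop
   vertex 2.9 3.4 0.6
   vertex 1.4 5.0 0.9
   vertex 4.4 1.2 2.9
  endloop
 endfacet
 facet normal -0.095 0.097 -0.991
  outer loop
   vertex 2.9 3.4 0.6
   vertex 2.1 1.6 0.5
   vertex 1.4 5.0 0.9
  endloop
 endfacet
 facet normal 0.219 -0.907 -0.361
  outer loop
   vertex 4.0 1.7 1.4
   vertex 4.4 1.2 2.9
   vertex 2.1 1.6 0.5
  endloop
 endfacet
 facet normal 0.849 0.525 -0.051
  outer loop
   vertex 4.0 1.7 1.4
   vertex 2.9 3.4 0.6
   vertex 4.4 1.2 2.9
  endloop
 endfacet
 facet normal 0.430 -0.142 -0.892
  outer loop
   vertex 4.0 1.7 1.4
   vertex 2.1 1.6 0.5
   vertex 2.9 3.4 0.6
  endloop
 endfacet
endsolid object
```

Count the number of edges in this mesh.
18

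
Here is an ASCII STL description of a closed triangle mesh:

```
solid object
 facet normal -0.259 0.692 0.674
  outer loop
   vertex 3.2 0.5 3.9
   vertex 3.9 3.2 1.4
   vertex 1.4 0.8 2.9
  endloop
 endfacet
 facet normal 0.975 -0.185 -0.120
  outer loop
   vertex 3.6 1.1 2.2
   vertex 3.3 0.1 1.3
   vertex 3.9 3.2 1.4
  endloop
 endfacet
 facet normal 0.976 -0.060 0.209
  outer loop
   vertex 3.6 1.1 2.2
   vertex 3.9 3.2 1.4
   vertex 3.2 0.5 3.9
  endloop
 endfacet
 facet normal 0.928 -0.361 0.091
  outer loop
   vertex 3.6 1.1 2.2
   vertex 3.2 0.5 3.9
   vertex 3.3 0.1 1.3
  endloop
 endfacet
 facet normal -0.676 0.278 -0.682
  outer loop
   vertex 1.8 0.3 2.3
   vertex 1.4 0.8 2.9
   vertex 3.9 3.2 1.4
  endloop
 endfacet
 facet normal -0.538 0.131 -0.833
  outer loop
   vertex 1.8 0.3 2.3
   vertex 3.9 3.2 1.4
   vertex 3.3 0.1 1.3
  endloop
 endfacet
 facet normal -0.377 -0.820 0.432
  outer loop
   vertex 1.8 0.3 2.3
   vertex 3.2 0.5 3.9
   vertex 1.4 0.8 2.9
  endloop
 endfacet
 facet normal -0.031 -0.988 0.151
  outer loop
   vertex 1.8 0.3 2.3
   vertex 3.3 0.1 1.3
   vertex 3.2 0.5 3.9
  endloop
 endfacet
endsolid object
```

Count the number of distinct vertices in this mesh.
6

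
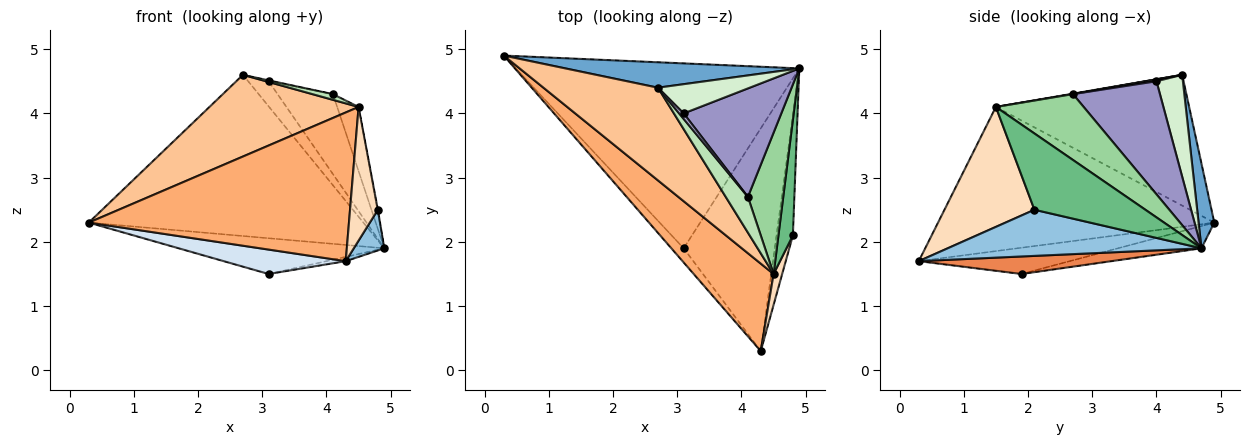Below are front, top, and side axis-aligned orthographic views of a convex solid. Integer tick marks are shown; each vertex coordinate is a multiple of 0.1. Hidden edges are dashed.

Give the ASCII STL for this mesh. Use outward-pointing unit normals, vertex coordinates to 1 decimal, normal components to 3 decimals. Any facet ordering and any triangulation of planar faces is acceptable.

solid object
 facet normal 0.056 0.986 0.156
  outer loop
   vertex 2.7 4.4 4.6
   vertex 4.9 4.7 1.9
   vertex 0.3 4.9 2.3
  endloop
 endfacet
 facet normal 0.937 -0.113 -0.332
  outer loop
   vertex 4.8 2.1 2.5
   vertex 4.3 0.3 1.7
   vertex 4.9 4.7 1.9
  endloop
 endfacet
 facet normal -0.077 0.189 -0.979
  outer loop
   vertex 3.1 1.9 1.5
   vertex 0.3 4.9 2.3
   vertex 4.9 4.7 1.9
  endloop
 endfacet
 facet normal -0.731 -0.591 -0.342
  outer loop
   vertex 3.1 1.9 1.5
   vertex 4.3 0.3 1.7
   vertex 0.3 4.9 2.3
  endloop
 endfacet
 facet normal 0.189 0.019 -0.982
  outer loop
   vertex 3.1 1.9 1.5
   vertex 4.9 4.7 1.9
   vertex 4.3 0.3 1.7
  endloop
 endfacet
 facet normal -0.675 -0.636 0.374
  outer loop
   vertex 4.5 1.5 4.1
   vertex 0.3 4.9 2.3
   vertex 4.3 0.3 1.7
  endloop
 endfacet
 facet normal -0.651 -0.502 0.570
  outer loop
   vertex 4.5 1.5 4.1
   vertex 2.7 4.4 4.6
   vertex 0.3 4.9 2.3
  endloop
 endfacet
 facet normal 0.953 -0.295 0.068
  outer loop
   vertex 4.5 1.5 4.1
   vertex 4.3 0.3 1.7
   vertex 4.8 2.1 2.5
  endloop
 endfacet
 facet normal 0.983 0.005 0.186
  outer loop
   vertex 4.5 1.5 4.1
   vertex 4.8 2.1 2.5
   vertex 4.9 4.7 1.9
  endloop
 endfacet
 facet normal 0.861 0.210 0.462
  outer loop
   vertex 4.1 2.7 4.3
   vertex 4.5 1.5 4.1
   vertex 4.9 4.7 1.9
  endloop
 endfacet
 facet normal 0.020 -0.158 0.987
  outer loop
   vertex 4.1 2.7 4.3
   vertex 2.7 4.4 4.6
   vertex 4.5 1.5 4.1
  endloop
 endfacet
 facet normal 0.644 0.499 0.580
  outer loop
   vertex 3.1 4.0 4.5
   vertex 4.9 4.7 1.9
   vertex 2.7 4.4 4.6
  endloop
 endfacet
 facet normal 0.682 0.434 0.589
  outer loop
   vertex 3.1 4.0 4.5
   vertex 4.1 2.7 4.3
   vertex 4.9 4.7 1.9
  endloop
 endfacet
 facet normal 0.380 0.152 0.912
  outer loop
   vertex 3.1 4.0 4.5
   vertex 2.7 4.4 4.6
   vertex 4.1 2.7 4.3
  endloop
 endfacet
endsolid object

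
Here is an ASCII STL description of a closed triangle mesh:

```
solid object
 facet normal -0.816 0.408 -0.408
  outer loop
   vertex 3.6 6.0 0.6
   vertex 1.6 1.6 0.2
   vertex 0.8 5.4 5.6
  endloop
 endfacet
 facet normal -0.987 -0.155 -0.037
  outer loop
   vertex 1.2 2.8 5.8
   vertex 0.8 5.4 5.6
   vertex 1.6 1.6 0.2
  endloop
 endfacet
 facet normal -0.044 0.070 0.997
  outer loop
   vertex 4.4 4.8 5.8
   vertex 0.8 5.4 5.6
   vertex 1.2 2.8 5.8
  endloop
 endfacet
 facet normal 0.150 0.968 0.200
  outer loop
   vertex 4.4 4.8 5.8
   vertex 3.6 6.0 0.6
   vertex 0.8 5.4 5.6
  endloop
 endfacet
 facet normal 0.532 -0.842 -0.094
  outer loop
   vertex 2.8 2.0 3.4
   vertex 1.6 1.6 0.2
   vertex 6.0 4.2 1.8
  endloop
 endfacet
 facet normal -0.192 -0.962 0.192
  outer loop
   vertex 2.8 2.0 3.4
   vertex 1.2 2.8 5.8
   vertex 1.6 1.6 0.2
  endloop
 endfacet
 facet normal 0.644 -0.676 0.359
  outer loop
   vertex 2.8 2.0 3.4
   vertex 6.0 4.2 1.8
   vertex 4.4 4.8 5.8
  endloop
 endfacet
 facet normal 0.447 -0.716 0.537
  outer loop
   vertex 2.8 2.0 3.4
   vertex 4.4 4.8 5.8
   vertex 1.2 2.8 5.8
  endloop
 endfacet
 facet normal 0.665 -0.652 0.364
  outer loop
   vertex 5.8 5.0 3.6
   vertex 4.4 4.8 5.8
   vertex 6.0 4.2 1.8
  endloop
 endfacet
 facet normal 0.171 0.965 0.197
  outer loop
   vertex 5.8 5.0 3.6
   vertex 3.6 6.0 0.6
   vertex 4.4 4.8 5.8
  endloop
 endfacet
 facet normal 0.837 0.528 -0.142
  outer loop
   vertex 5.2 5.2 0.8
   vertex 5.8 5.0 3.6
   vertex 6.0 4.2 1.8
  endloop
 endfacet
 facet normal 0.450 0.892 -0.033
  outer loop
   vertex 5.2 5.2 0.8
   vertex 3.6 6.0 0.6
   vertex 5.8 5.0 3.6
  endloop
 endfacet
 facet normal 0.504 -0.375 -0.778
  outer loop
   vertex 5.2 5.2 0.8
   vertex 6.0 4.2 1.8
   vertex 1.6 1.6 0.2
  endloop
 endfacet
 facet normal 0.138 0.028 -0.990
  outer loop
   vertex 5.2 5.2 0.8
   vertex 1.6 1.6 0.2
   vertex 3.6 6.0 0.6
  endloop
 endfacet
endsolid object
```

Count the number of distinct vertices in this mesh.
9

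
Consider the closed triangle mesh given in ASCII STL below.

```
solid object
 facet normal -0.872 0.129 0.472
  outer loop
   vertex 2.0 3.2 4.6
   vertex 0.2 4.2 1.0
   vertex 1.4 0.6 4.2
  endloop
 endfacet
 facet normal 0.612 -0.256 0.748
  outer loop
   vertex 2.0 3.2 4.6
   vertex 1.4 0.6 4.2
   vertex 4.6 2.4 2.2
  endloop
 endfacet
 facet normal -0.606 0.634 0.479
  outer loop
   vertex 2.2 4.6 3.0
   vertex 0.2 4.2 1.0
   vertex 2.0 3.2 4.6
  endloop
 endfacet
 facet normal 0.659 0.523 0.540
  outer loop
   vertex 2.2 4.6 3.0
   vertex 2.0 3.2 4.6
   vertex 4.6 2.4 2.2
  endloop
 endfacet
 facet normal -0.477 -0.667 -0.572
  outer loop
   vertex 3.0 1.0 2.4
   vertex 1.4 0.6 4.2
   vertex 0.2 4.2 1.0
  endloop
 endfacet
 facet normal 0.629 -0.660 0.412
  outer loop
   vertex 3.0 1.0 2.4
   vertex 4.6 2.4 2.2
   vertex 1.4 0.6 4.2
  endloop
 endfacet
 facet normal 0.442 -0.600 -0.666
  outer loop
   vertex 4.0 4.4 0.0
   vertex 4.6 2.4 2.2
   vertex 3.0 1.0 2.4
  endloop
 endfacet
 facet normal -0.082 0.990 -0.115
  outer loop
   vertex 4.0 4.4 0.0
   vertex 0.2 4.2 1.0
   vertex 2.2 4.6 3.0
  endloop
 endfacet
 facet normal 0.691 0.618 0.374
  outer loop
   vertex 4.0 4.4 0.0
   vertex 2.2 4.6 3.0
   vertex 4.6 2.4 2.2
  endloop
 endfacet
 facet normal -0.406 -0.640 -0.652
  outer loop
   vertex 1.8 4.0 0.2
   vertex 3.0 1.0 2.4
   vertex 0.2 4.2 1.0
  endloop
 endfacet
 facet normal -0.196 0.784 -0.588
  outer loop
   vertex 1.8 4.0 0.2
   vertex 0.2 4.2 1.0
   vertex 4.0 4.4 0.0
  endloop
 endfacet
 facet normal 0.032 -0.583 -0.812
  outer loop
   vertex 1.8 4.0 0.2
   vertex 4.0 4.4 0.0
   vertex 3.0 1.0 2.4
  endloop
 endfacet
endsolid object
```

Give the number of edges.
18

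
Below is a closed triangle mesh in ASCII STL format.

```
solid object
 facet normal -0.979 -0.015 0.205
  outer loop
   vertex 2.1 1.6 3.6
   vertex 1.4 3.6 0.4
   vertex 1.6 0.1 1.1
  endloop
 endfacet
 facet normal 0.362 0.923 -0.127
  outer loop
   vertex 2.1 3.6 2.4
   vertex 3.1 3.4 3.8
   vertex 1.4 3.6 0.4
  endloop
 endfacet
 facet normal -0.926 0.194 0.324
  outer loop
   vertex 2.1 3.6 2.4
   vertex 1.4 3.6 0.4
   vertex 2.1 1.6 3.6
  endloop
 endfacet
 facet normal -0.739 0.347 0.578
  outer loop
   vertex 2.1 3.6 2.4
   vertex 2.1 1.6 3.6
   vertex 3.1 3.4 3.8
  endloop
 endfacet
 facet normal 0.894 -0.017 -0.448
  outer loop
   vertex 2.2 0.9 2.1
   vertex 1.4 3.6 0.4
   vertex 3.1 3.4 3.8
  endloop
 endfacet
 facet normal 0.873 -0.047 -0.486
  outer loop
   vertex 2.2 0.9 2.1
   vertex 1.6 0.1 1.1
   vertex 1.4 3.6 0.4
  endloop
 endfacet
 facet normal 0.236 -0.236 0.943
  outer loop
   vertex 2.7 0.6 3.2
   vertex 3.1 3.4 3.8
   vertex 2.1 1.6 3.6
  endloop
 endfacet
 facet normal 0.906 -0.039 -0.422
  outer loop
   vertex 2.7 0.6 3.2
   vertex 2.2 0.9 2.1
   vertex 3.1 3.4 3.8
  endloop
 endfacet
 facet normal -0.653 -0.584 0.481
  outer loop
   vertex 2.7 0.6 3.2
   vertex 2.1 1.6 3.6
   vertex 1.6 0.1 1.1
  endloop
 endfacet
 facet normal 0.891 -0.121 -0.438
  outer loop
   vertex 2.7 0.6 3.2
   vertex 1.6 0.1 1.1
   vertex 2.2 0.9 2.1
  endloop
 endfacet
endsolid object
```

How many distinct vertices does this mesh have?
7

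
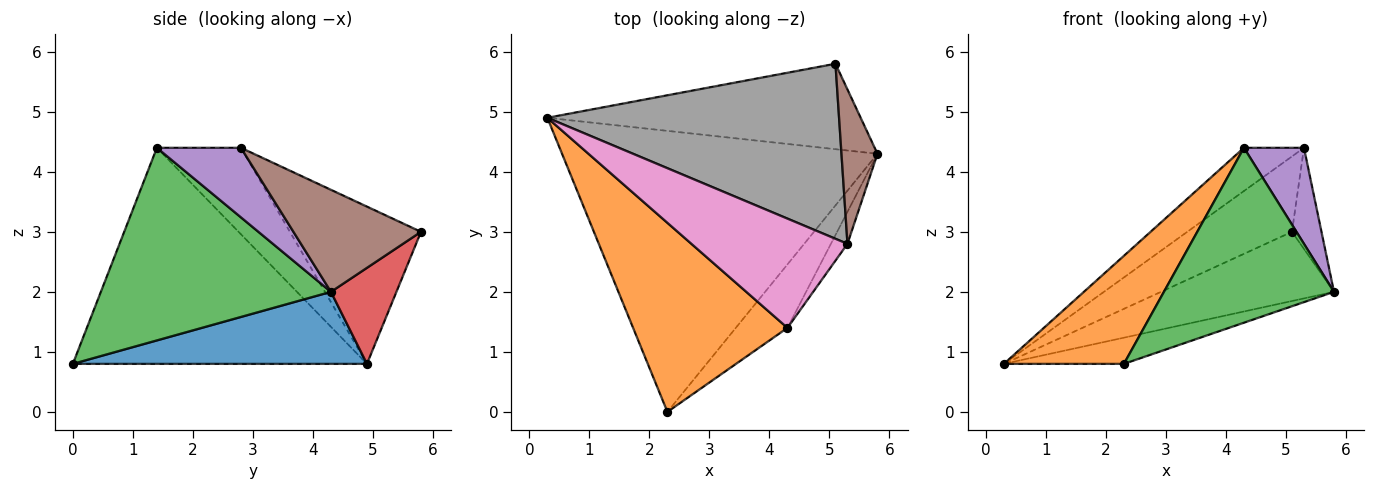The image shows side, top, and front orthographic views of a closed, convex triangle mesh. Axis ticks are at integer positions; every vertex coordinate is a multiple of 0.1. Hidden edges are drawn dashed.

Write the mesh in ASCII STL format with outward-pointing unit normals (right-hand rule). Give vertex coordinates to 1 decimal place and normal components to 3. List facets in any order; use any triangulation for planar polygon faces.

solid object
 facet normal 0.222 0.090 -0.971
  outer loop
   vertex 2.3 0.0 0.8
   vertex 0.3 4.9 0.8
   vertex 5.8 4.3 2.0
  endloop
 endfacet
 facet normal -0.772 -0.315 0.552
  outer loop
   vertex 4.3 1.4 4.4
   vertex 0.3 4.9 0.8
   vertex 2.3 0.0 0.8
  endloop
 endfacet
 facet normal 0.786 -0.581 -0.211
  outer loop
   vertex 4.3 1.4 4.4
   vertex 2.3 0.0 0.8
   vertex 5.8 4.3 2.0
  endloop
 endfacet
 facet normal 0.232 0.612 -0.756
  outer loop
   vertex 5.1 5.8 3.0
   vertex 5.8 4.3 2.0
   vertex 0.3 4.9 0.8
  endloop
 endfacet
 facet normal 0.799 -0.571 -0.190
  outer loop
   vertex 5.3 2.8 4.4
   vertex 4.3 1.4 4.4
   vertex 5.8 4.3 2.0
  endloop
 endfacet
 facet normal 0.921 0.213 0.325
  outer loop
   vertex 5.3 2.8 4.4
   vertex 5.8 4.3 2.0
   vertex 5.1 5.8 3.0
  endloop
 endfacet
 facet normal -0.458 0.327 0.827
  outer loop
   vertex 5.3 2.8 4.4
   vertex 0.3 4.9 0.8
   vertex 4.3 1.4 4.4
  endloop
 endfacet
 facet normal -0.444 0.355 0.823
  outer loop
   vertex 5.3 2.8 4.4
   vertex 5.1 5.8 3.0
   vertex 0.3 4.9 0.8
  endloop
 endfacet
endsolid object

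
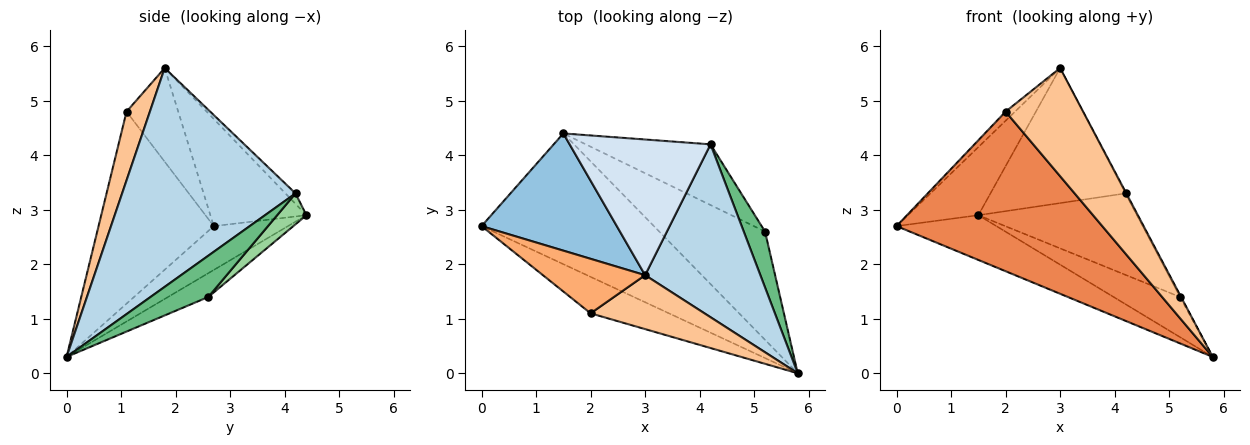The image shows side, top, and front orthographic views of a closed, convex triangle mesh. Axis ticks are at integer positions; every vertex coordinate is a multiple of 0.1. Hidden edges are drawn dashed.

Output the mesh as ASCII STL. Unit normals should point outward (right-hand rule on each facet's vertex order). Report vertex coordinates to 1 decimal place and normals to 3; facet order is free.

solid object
 facet normal -0.234 0.315 -0.920
  outer loop
   vertex 1.5 4.4 2.9
   vertex 5.8 0.0 0.3
   vertex 0.0 2.7 2.7
  endloop
 endfacet
 facet normal -0.565 0.415 0.713
  outer loop
   vertex 3.0 1.8 5.6
   vertex 1.5 4.4 2.9
   vertex 0.0 2.7 2.7
  endloop
 endfacet
 facet normal 0.885 0.004 0.466
  outer loop
   vertex 4.2 4.2 3.3
   vertex 3.0 1.8 5.6
   vertex 5.8 0.0 0.3
  endloop
 endfacet
 facet normal -0.053 0.705 0.708
  outer loop
   vertex 4.2 4.2 3.3
   vertex 1.5 4.4 2.9
   vertex 3.0 1.8 5.6
  endloop
 endfacet
 facet normal -0.479 -0.856 -0.196
  outer loop
   vertex 2.0 1.1 4.8
   vertex 0.0 2.7 2.7
   vertex 5.8 0.0 0.3
  endloop
 endfacet
 facet normal -0.671 0.122 0.732
  outer loop
   vertex 2.0 1.1 4.8
   vertex 3.0 1.8 5.6
   vertex 0.0 2.7 2.7
  endloop
 endfacet
 facet normal 0.260 -0.864 0.431
  outer loop
   vertex 2.0 1.1 4.8
   vertex 5.8 0.0 0.3
   vertex 3.0 1.8 5.6
  endloop
 endfacet
 facet normal -0.206 0.341 -0.917
  outer loop
   vertex 5.2 2.6 1.4
   vertex 5.8 0.0 0.3
   vertex 1.5 4.4 2.9
  endloop
 endfacet
 facet normal 0.889 0.011 0.458
  outer loop
   vertex 5.2 2.6 1.4
   vertex 4.2 4.2 3.3
   vertex 5.8 0.0 0.3
  endloop
 endfacet
 facet normal 0.146 0.793 -0.591
  outer loop
   vertex 5.2 2.6 1.4
   vertex 1.5 4.4 2.9
   vertex 4.2 4.2 3.3
  endloop
 endfacet
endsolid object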